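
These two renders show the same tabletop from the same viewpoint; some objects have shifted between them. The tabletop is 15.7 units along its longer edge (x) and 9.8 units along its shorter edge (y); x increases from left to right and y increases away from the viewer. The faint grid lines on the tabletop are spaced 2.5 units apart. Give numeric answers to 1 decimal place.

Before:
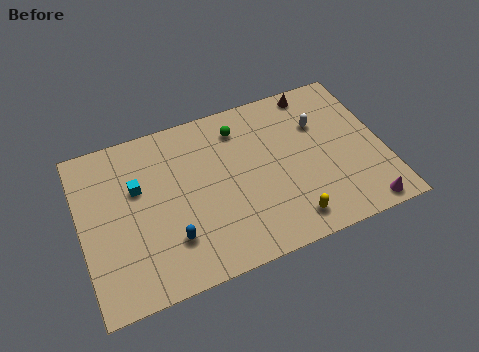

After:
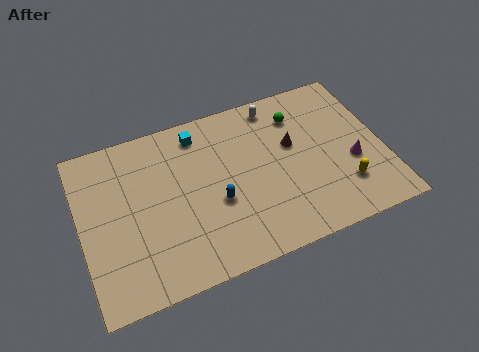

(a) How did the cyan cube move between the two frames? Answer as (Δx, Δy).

(3.4, 2.1)

From the two frames, the cyan cube sits at roughly (3.0, 6.2) before and (6.4, 8.3) after.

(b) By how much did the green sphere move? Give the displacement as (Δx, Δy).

(3.1, -0.3)

The green sphere was at about (8.5, 7.9) and moved to about (11.6, 7.6).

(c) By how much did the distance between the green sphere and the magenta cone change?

-4.5

They were about 9.0 units apart before and 4.5 after — 4.5 units closer together.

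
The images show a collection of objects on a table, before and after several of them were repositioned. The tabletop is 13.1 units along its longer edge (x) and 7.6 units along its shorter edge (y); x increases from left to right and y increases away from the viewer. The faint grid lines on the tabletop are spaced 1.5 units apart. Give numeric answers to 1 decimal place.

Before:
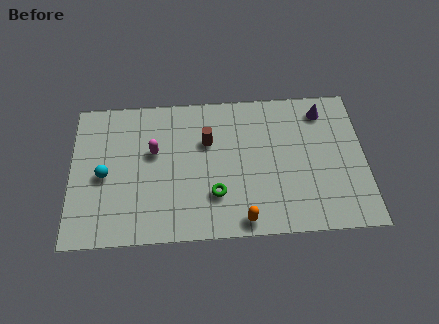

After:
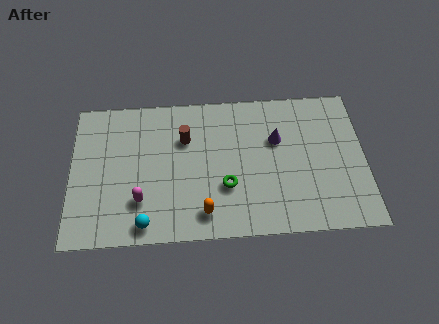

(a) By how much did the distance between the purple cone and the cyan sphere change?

-3.1

They were about 10.2 units apart before and 7.1 after — 3.1 units closer together.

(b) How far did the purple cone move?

2.5

The purple cone moved from about (11.3, 6.3) to (9.2, 4.9), a distance of √(2.1² + 1.4²) ≈ 2.5.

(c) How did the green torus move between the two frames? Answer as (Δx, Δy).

(0.5, 0.4)

The green torus was at about (6.4, 2.2) and moved to about (6.9, 2.6).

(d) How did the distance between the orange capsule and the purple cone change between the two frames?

-1.7

They were about 6.6 units apart before and 4.9 after — 1.7 units closer together.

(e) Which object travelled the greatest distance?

the cyan sphere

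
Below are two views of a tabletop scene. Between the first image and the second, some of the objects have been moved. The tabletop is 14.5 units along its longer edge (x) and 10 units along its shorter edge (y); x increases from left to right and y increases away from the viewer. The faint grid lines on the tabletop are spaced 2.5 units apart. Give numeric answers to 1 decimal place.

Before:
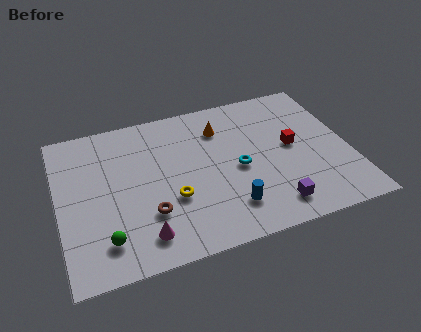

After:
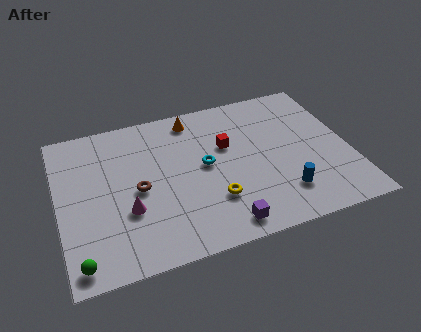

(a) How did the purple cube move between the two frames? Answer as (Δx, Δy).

(-2.5, -0.4)

The purple cube was at about (10.3, 1.6) and moved to about (7.8, 1.2).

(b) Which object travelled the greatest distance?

the red cube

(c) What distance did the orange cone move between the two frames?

1.7

The orange cone moved from about (8.3, 7.6) to (7.0, 8.7), a distance of √(1.3² + 1.1²) ≈ 1.7.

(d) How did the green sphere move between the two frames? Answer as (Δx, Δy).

(-1.3, -0.9)

The green sphere was at about (2.1, 2.0) and moved to about (0.8, 1.1).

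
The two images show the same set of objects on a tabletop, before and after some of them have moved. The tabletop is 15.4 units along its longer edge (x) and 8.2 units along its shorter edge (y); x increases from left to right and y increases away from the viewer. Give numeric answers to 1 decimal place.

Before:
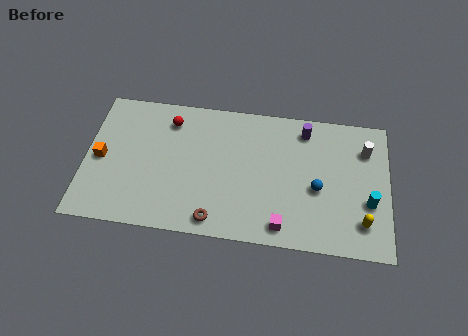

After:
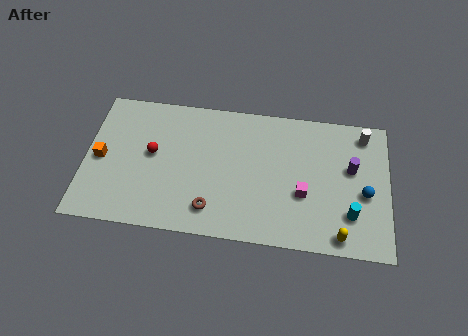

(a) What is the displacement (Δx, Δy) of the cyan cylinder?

(-0.9, -0.8)

The cyan cylinder was at about (14.4, 3.0) and moved to about (13.5, 2.2).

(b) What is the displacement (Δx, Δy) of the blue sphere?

(2.4, 0.0)

The blue sphere started near (11.8, 3.5) and ended near (14.2, 3.5).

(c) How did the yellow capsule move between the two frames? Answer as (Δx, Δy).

(-1.1, -0.9)

From the two frames, the yellow capsule sits at roughly (14.1, 1.8) before and (13.0, 0.9) after.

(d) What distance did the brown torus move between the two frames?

0.6

The brown torus moved from about (6.7, 1.0) to (6.5, 1.6), a distance of √(0.2² + 0.6²) ≈ 0.6.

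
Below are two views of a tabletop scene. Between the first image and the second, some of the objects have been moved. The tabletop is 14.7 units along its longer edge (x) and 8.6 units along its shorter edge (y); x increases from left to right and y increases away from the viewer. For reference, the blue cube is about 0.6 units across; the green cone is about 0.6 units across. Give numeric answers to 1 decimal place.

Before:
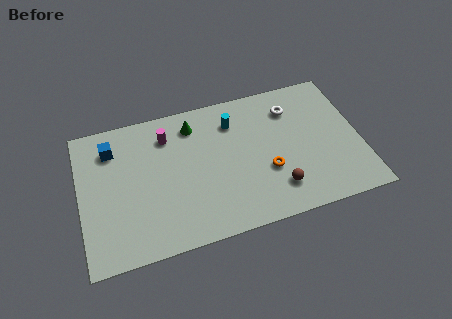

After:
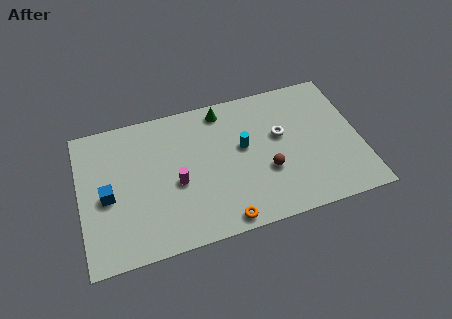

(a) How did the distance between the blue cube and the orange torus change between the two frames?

-2.1

They were about 8.7 units apart before and 6.6 after — 2.1 units closer together.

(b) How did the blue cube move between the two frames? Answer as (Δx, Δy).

(-0.4, -2.8)

From the two frames, the blue cube sits at roughly (1.8, 6.7) before and (1.4, 3.9) after.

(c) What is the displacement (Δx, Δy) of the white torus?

(-0.7, -1.5)

From the two frames, the white torus sits at roughly (11.3, 6.6) before and (10.6, 5.1) after.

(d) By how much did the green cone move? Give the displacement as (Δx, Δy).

(1.6, 0.5)

The green cone was at about (6.1, 7.0) and moved to about (7.7, 7.5).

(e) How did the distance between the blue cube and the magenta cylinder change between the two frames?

+0.7

They were about 2.9 units apart before and 3.6 after — 0.7 units further apart.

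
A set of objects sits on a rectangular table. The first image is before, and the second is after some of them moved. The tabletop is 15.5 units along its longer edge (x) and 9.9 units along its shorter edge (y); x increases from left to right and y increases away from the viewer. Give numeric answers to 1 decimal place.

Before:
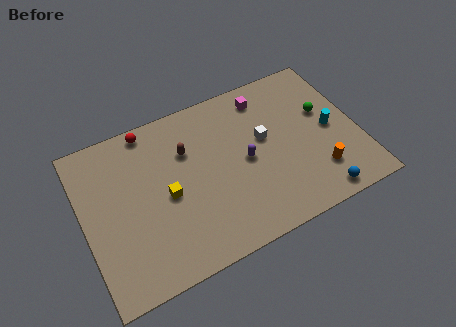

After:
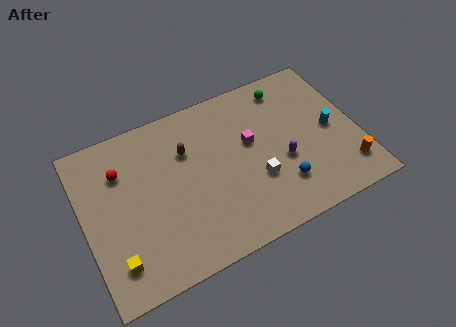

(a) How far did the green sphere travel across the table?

3.0

The green sphere moved from about (13.8, 6.0) to (12.0, 8.4), a distance of √(1.8² + 2.4²) ≈ 3.0.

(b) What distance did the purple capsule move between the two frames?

2.2

The purple capsule moved from about (9.1, 4.8) to (11.1, 3.9), a distance of √(2.0² + 0.9²) ≈ 2.2.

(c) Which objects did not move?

the cyan cylinder and the brown capsule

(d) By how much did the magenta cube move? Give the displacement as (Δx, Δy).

(-1.2, -2.5)

The magenta cube started near (10.7, 8.3) and ended near (9.5, 5.8).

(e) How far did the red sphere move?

2.6

The red sphere moved from about (4.1, 9.0) to (2.3, 7.1), a distance of √(1.8² + 1.9²) ≈ 2.6.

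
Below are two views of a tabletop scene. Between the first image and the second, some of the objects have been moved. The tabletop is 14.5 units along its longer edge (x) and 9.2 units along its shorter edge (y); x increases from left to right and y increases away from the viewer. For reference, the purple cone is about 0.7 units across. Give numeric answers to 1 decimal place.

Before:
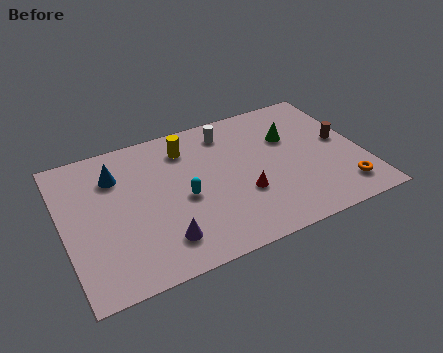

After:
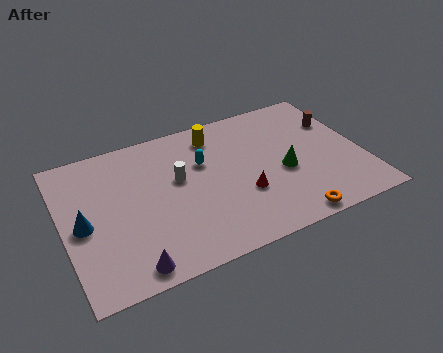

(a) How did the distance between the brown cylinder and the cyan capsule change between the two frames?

-1.2

The distance was about 7.9 in the first image and 6.7 in the second, so they moved 1.2 units closer together.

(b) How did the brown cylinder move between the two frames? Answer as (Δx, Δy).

(0.0, 1.4)

From the two frames, the brown cylinder sits at roughly (13.6, 4.9) before and (13.6, 6.3) after.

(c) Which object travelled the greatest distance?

the white cylinder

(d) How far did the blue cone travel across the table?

3.1

The blue cone moved from about (2.7, 6.8) to (0.9, 4.3), a distance of √(1.8² + 2.5²) ≈ 3.1.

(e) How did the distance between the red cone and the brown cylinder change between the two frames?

+0.6

They were about 5.4 units apart before and 6.0 after — 0.6 units further apart.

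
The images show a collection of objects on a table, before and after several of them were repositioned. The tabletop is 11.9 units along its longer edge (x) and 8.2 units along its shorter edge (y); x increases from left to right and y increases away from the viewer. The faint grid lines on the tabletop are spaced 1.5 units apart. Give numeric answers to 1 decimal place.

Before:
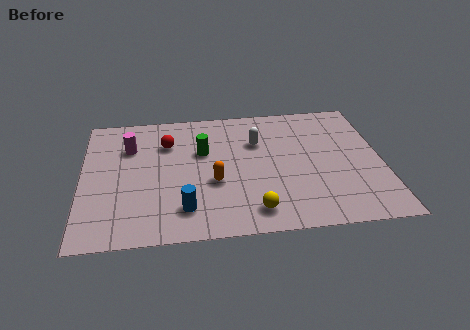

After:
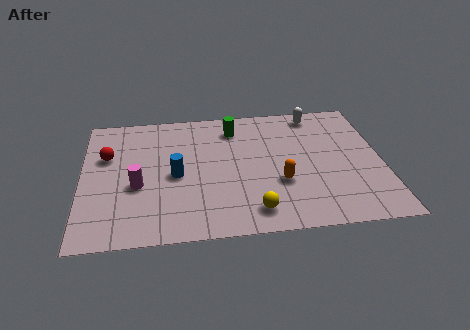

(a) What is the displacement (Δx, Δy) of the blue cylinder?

(-0.3, 2.1)

The blue cylinder was at about (4.0, 1.7) and moved to about (3.7, 3.8).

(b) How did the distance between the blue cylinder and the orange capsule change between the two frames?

+2.3

They were about 1.9 units apart before and 4.2 after — 2.3 units further apart.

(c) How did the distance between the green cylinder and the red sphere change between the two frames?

+3.7

They were about 1.6 units apart before and 5.3 after — 3.7 units further apart.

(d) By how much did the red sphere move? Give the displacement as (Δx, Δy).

(-2.4, -0.6)

From the two frames, the red sphere sits at roughly (3.4, 5.9) before and (1.0, 5.3) after.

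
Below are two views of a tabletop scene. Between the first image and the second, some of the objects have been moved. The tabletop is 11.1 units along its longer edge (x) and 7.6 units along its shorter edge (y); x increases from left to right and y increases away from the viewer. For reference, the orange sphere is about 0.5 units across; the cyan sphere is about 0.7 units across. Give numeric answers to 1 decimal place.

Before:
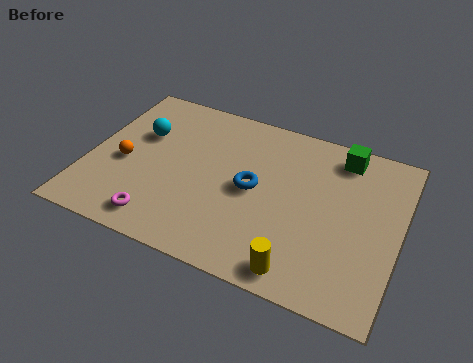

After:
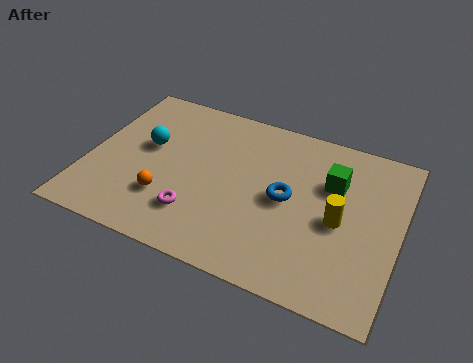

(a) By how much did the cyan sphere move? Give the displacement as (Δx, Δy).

(0.3, -0.5)

The cyan sphere was at about (1.7, 4.9) and moved to about (2.0, 4.4).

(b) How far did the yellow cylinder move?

2.8

The yellow cylinder was near (7.9, 0.9) before and (9.0, 3.5) after, so it travelled √(1.1² + 2.6²) ≈ 2.8 units.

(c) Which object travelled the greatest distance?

the yellow cylinder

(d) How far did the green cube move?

1.4

The green cube was near (8.8, 6.5) before and (8.6, 5.1) after, so it travelled √(0.2² + 1.4²) ≈ 1.4 units.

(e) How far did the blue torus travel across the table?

1.2

The blue torus moved from about (5.9, 3.8) to (7.1, 3.8), a distance of √(1.2² + 0.0²) ≈ 1.2.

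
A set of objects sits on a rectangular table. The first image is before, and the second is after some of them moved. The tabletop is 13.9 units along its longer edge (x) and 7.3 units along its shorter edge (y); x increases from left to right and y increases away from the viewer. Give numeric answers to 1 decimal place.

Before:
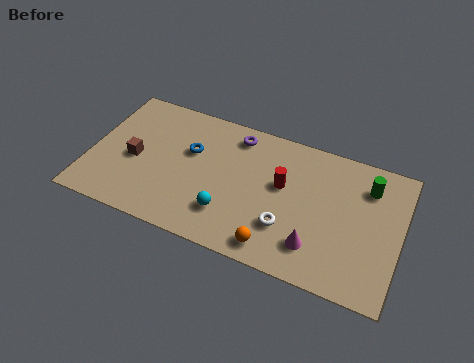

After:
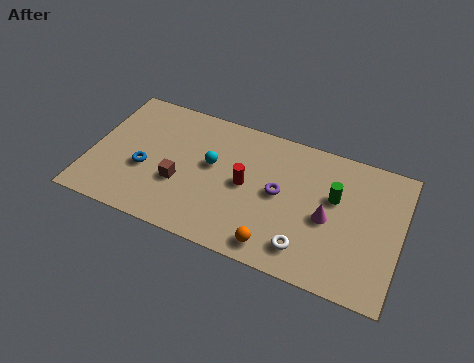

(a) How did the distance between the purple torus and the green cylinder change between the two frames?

-3.5

The distance was about 6.0 in the first image and 2.5 in the second, so they moved 3.5 units closer together.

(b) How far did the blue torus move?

2.5

From (4.4, 4.6) to (2.5, 2.9), the blue torus covered √(1.9² + 1.7²) ≈ 2.5 units.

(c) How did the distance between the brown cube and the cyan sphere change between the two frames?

-2.6

They were about 4.6 units apart before and 2.0 after — 2.6 units closer together.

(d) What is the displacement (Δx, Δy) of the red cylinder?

(-1.6, -0.6)

The red cylinder was at about (8.6, 4.3) and moved to about (7.0, 3.7).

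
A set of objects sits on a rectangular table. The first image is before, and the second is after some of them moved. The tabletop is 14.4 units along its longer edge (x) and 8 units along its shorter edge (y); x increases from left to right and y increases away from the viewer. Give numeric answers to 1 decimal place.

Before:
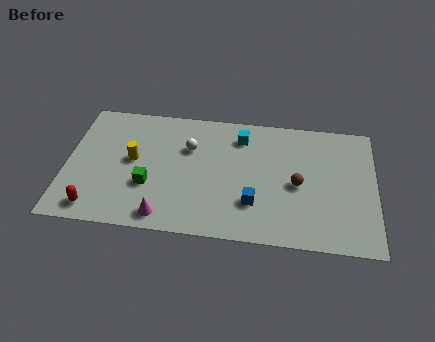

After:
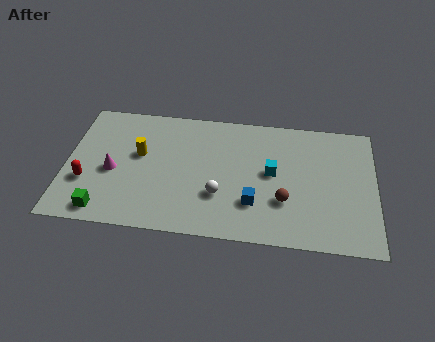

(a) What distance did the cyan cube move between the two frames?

2.6

The cyan cube was near (8.1, 6.4) before and (9.6, 4.3) after, so it travelled √(1.5² + 2.1²) ≈ 2.6 units.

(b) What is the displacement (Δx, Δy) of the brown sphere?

(-0.6, -1.1)

The brown sphere was at about (10.8, 3.7) and moved to about (10.2, 2.6).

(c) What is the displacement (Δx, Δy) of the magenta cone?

(-2.5, 2.5)

From the two frames, the magenta cone sits at roughly (4.7, 1.0) before and (2.2, 3.5) after.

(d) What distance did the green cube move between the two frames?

2.7

From (3.9, 2.8) to (1.9, 1.0), the green cube covered √(2.0² + 1.8²) ≈ 2.7 units.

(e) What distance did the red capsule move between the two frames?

1.7

From (1.5, 1.1) to (1.0, 2.7), the red capsule covered √(0.5² + 1.6²) ≈ 1.7 units.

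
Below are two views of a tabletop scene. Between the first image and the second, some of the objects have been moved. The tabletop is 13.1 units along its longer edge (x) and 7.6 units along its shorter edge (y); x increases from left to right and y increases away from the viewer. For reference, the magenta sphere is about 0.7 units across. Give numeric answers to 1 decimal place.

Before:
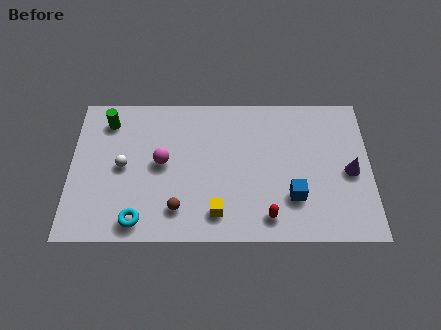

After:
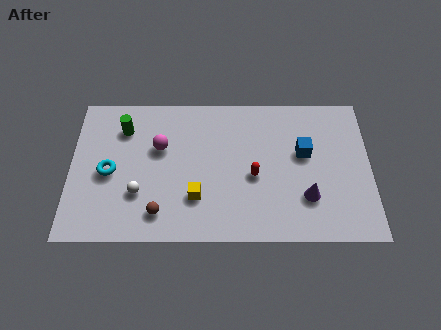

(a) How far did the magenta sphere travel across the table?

0.8

The magenta sphere was near (4.0, 4.0) before and (3.9, 4.8) after, so it travelled √(0.1² + 0.8²) ≈ 0.8 units.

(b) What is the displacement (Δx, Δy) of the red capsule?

(-0.6, 2.1)

The red capsule started near (8.6, 1.2) and ended near (8.0, 3.3).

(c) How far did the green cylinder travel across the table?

0.8

The green cylinder was near (1.6, 6.2) before and (2.3, 5.8) after, so it travelled √(0.7² + 0.4²) ≈ 0.8 units.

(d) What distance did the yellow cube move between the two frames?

1.2

The yellow cube was near (6.4, 1.4) before and (5.5, 2.2) after, so it travelled √(0.9² + 0.8²) ≈ 1.2 units.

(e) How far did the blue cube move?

2.4

The blue cube moved from about (9.7, 2.2) to (10.2, 4.5), a distance of √(0.5² + 2.3²) ≈ 2.4.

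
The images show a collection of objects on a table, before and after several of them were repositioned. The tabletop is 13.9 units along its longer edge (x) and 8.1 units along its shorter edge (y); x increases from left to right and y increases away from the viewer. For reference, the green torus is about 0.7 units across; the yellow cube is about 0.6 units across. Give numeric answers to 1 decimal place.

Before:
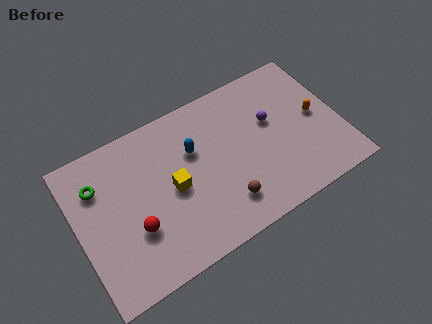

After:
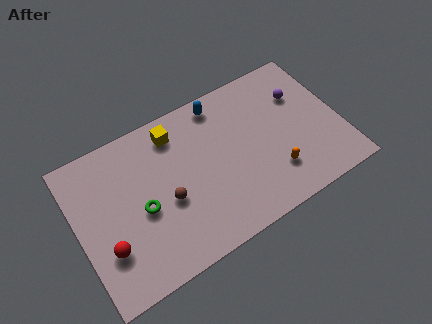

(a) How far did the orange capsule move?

3.3

The orange capsule was near (12.7, 4.1) before and (10.1, 2.1) after, so it travelled √(2.6² + 2.0²) ≈ 3.3 units.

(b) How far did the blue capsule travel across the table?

2.5

The blue capsule moved from about (6.3, 5.3) to (8.0, 7.1), a distance of √(1.7² + 1.8²) ≈ 2.5.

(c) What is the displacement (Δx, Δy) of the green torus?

(2.0, -2.3)

From the two frames, the green torus sits at roughly (1.3, 5.9) before and (3.3, 3.6) after.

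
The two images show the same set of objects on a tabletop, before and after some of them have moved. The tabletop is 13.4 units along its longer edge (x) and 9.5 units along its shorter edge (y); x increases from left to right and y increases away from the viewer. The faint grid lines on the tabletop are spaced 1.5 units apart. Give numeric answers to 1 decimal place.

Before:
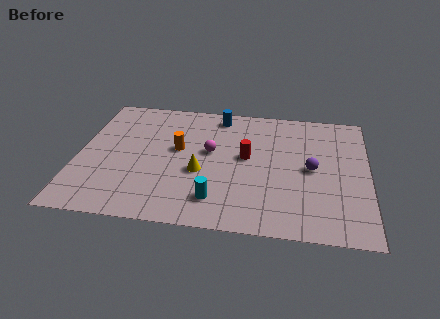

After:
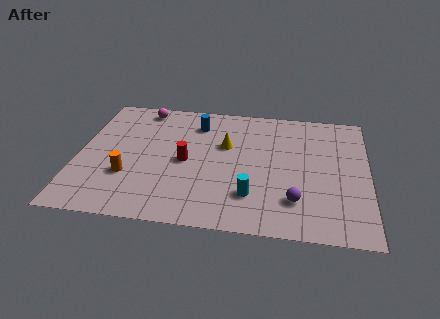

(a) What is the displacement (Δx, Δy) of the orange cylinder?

(-2.2, -2.3)

From the two frames, the orange cylinder sits at roughly (4.6, 5.4) before and (2.4, 3.1) after.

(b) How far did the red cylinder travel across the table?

2.9

From (7.8, 5.2) to (5.0, 4.5), the red cylinder covered √(2.8² + 0.7²) ≈ 2.9 units.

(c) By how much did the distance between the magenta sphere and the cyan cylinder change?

+4.5

They were about 3.5 units apart before and 8.0 after — 4.5 units further apart.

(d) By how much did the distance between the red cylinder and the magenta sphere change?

+2.8

They were about 1.7 units apart before and 4.5 after — 2.8 units further apart.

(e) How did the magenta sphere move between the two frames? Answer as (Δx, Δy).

(-3.3, 3.0)

The magenta sphere started near (6.1, 5.4) and ended near (2.8, 8.4).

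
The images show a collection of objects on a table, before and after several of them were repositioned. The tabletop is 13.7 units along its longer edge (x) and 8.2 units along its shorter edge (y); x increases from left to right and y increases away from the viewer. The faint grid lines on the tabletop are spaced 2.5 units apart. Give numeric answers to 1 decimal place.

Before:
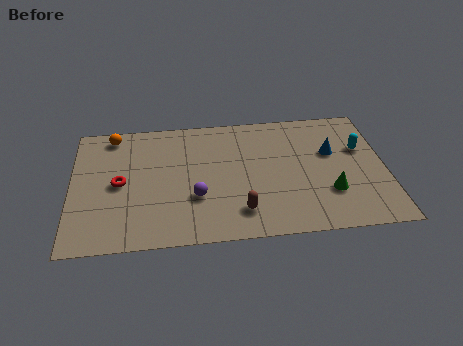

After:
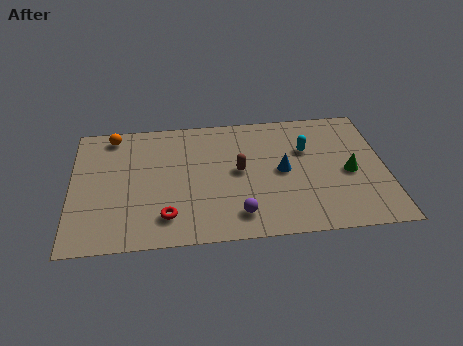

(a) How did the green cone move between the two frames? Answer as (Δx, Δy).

(0.9, 1.2)

The green cone started near (11.2, 2.5) and ended near (12.1, 3.7).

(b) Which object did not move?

the orange sphere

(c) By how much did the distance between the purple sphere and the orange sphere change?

+2.2

The distance was about 5.7 in the first image and 7.9 in the second, so they moved 2.2 units further apart.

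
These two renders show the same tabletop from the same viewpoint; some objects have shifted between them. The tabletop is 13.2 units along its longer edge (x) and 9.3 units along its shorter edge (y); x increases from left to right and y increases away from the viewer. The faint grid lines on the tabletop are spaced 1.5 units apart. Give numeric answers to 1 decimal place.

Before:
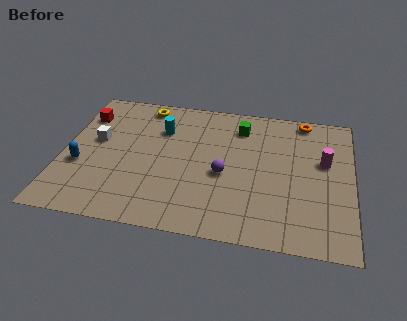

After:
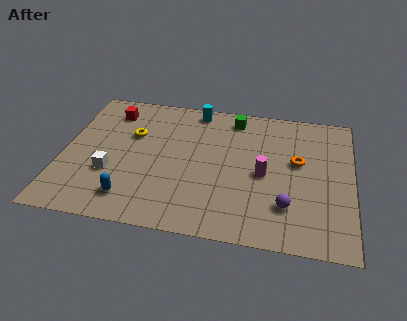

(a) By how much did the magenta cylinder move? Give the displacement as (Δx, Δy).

(-2.7, -1.3)

The magenta cylinder was at about (11.9, 5.6) and moved to about (9.2, 4.3).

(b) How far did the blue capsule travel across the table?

3.0

From (0.9, 3.5) to (3.3, 1.7), the blue capsule covered √(2.4² + 1.8²) ≈ 3.0 units.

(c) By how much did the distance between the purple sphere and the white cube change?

+2.0

They were about 6.0 units apart before and 8.0 after — 2.0 units further apart.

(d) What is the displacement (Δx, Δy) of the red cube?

(1.2, 0.5)

The red cube was at about (0.8, 7.0) and moved to about (2.0, 7.5).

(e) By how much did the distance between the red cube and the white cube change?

+2.5

They were about 1.8 units apart before and 4.3 after — 2.5 units further apart.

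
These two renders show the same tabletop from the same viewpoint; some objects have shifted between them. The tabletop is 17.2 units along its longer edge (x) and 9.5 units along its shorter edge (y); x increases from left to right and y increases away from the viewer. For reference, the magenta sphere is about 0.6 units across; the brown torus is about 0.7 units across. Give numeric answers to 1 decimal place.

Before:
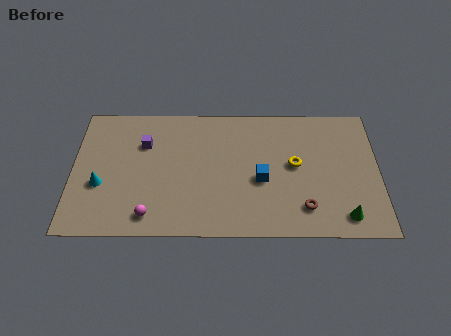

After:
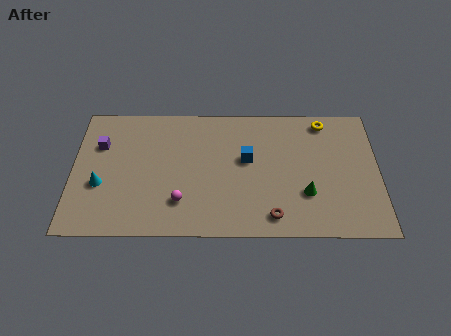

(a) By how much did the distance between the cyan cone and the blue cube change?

-0.6

The distance was about 9.0 in the first image and 8.4 in the second, so they moved 0.6 units closer together.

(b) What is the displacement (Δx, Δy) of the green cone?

(-2.1, 1.6)

The green cone started near (15.2, 1.4) and ended near (13.1, 3.0).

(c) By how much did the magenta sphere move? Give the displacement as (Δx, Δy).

(1.7, 1.0)

The magenta sphere started near (4.4, 1.4) and ended near (6.1, 2.4).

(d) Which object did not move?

the cyan cone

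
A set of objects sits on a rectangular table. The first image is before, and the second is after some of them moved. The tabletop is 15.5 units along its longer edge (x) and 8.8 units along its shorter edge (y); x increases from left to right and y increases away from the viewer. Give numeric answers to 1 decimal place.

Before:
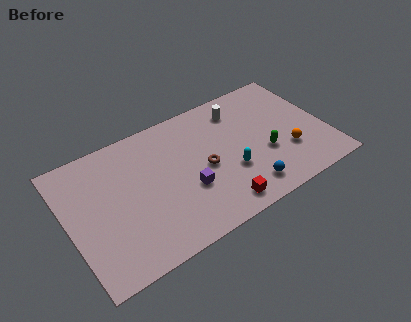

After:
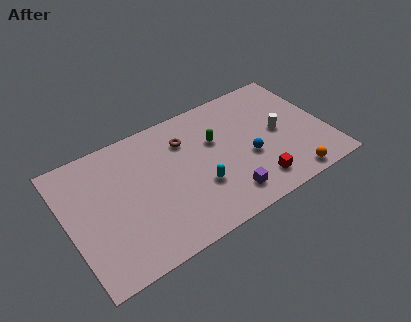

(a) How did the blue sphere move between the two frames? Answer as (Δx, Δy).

(0.5, 2.0)

The blue sphere was at about (10.2, 1.5) and moved to about (10.7, 3.5).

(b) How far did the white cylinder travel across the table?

3.4

The white cylinder was near (10.7, 7.1) before and (12.7, 4.4) after, so it travelled √(2.0² + 2.7²) ≈ 3.4 units.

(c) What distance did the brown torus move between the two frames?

2.5

From (8.1, 4.1) to (7.3, 6.5), the brown torus covered √(0.8² + 2.4²) ≈ 2.5 units.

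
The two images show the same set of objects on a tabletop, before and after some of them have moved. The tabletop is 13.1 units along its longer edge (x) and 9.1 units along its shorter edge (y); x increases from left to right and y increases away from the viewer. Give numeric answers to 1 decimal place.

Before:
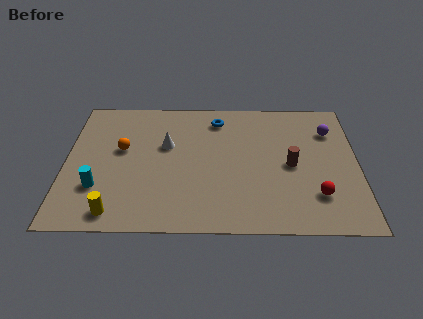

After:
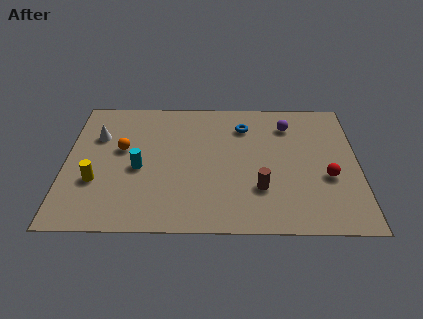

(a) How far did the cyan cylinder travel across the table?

2.2

From (1.5, 2.7) to (3.3, 4.0), the cyan cylinder covered √(1.8² + 1.3²) ≈ 2.2 units.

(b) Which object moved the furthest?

the white cone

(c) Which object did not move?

the orange sphere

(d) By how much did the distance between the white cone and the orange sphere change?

-0.6

The distance was about 2.0 in the first image and 1.4 in the second, so they moved 0.6 units closer together.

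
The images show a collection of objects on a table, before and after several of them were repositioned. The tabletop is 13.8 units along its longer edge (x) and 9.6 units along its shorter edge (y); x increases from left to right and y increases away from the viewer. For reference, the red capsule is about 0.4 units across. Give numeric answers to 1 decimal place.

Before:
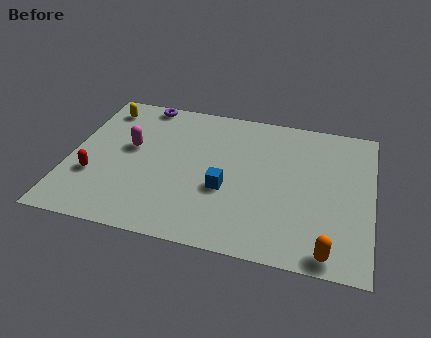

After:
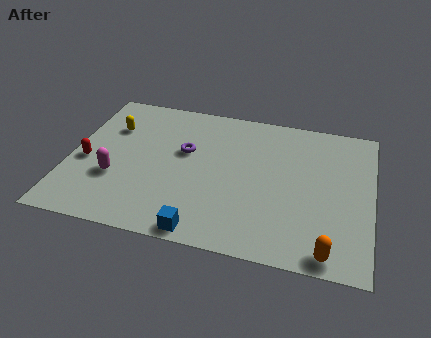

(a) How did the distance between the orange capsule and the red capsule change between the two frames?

+0.6

The distance was about 11.0 in the first image and 11.6 in the second, so they moved 0.6 units further apart.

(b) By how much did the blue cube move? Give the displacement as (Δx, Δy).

(-0.8, -2.9)

The blue cube started near (7.2, 3.7) and ended near (6.4, 0.8).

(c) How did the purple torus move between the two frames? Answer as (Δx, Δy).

(2.2, -3.0)

The purple torus started near (3.0, 8.8) and ended near (5.2, 5.8).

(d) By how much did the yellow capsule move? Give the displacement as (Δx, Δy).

(0.5, -1.3)

The yellow capsule started near (1.2, 8.0) and ended near (1.7, 6.7).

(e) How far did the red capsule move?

1.0

The red capsule moved from about (1.2, 3.2) to (0.8, 4.1), a distance of √(0.4² + 0.9²) ≈ 1.0.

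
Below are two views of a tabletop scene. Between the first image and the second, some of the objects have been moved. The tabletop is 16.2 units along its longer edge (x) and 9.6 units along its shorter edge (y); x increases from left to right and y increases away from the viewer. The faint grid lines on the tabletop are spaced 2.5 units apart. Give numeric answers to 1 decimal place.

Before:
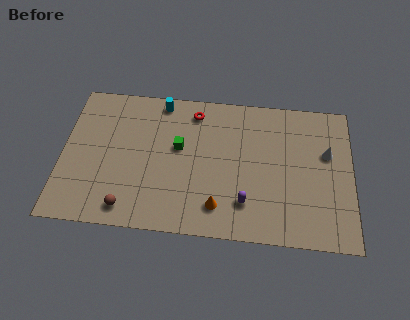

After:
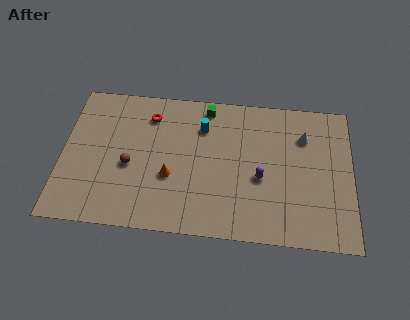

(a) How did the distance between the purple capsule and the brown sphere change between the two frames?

+0.7

They were about 6.6 units apart before and 7.3 after — 0.7 units further apart.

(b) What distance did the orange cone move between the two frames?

3.2

The orange cone was near (8.8, 1.9) before and (6.1, 3.6) after, so it travelled √(2.7² + 1.7²) ≈ 3.2 units.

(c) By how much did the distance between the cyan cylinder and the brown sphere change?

-2.5

The distance was about 7.5 in the first image and 5.0 in the second, so they moved 2.5 units closer together.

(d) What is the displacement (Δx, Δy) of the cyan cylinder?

(2.4, -1.5)

From the two frames, the cyan cylinder sits at roughly (5.4, 8.6) before and (7.8, 7.1) after.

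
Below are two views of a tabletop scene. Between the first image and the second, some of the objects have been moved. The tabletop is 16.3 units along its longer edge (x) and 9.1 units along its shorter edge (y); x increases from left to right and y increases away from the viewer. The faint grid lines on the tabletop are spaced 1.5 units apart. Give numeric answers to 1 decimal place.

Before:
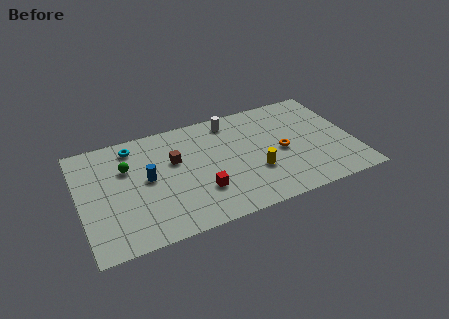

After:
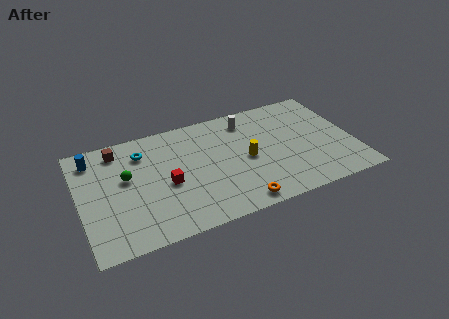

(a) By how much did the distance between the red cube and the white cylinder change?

+0.7

The distance was about 5.6 in the first image and 6.3 in the second, so they moved 0.7 units further apart.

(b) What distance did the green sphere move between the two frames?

0.8

From (2.9, 6.1) to (2.8, 5.3), the green sphere covered √(0.1² + 0.8²) ≈ 0.8 units.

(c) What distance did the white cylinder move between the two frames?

1.0

The white cylinder moved from about (9.3, 7.8) to (10.3, 7.5), a distance of √(1.0² + 0.3²) ≈ 1.0.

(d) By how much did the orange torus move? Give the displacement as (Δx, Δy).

(-3.0, -3.2)

The orange torus started near (12.0, 4.2) and ended near (9.0, 1.0).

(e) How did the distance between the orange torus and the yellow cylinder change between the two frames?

+1.4

They were about 2.0 units apart before and 3.4 after — 1.4 units further apart.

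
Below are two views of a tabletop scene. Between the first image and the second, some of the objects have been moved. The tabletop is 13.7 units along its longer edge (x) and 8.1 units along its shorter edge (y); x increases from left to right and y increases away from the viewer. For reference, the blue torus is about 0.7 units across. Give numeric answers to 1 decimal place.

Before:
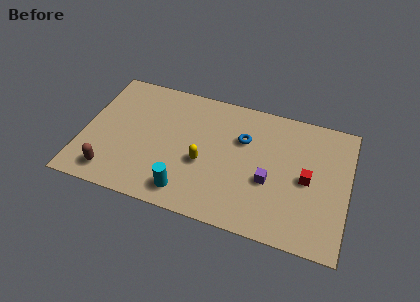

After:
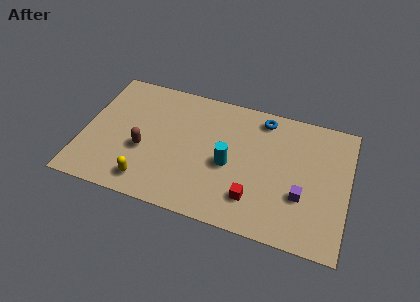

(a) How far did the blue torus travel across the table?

1.8

The blue torus was near (8.2, 5.4) before and (9.1, 7.0) after, so it travelled √(0.9² + 1.6²) ≈ 1.8 units.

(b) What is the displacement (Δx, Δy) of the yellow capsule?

(-2.7, -2.0)

The yellow capsule started near (6.3, 3.3) and ended near (3.6, 1.3).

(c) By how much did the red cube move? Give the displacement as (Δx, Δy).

(-2.6, -2.0)

The red cube started near (11.6, 3.9) and ended near (9.0, 1.9).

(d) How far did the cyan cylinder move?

3.0

From (5.6, 1.3) to (7.6, 3.6), the cyan cylinder covered √(2.0² + 2.3²) ≈ 3.0 units.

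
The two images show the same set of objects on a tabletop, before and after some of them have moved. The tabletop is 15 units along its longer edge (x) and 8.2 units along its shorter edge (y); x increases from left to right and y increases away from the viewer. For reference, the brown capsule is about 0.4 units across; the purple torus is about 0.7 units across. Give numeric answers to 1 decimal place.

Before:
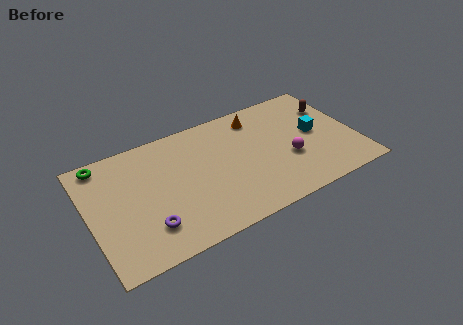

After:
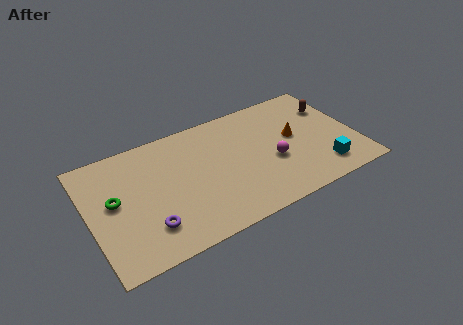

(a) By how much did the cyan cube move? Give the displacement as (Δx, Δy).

(0.0, -2.7)

The cyan cube started near (12.8, 4.3) and ended near (12.8, 1.6).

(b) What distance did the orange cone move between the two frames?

2.9

The orange cone was near (9.8, 6.8) before and (11.6, 4.5) after, so it travelled √(1.8² + 2.3²) ≈ 2.9 units.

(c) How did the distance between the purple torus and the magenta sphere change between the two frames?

-0.9

The distance was about 8.2 in the first image and 7.3 in the second, so they moved 0.9 units closer together.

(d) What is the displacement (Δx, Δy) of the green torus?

(0.3, -2.8)

The green torus started near (1.1, 7.3) and ended near (1.4, 4.5).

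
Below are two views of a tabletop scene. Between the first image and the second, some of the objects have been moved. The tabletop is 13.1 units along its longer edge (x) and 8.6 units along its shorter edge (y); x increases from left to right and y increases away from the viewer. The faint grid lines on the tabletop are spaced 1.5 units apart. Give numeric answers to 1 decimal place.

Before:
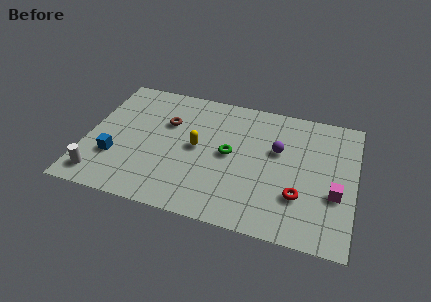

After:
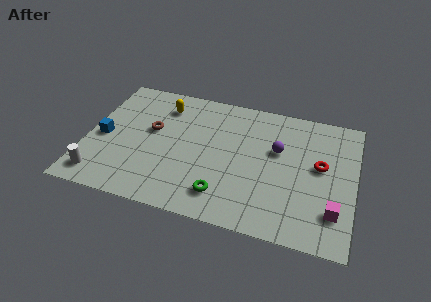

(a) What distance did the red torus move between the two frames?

2.4

From (10.5, 2.6) to (11.4, 4.8), the red torus covered √(0.9² + 2.2²) ≈ 2.4 units.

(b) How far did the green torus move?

2.7

From (7.0, 4.4) to (6.9, 1.7), the green torus covered √(0.1² + 2.7²) ≈ 2.7 units.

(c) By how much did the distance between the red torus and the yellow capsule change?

+2.7

The distance was about 5.4 in the first image and 8.1 in the second, so they moved 2.7 units further apart.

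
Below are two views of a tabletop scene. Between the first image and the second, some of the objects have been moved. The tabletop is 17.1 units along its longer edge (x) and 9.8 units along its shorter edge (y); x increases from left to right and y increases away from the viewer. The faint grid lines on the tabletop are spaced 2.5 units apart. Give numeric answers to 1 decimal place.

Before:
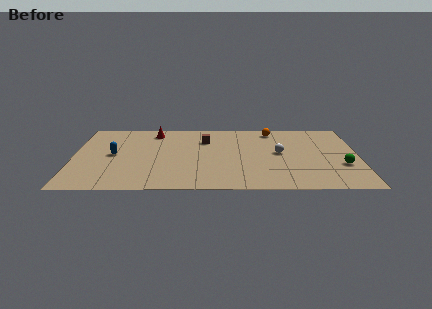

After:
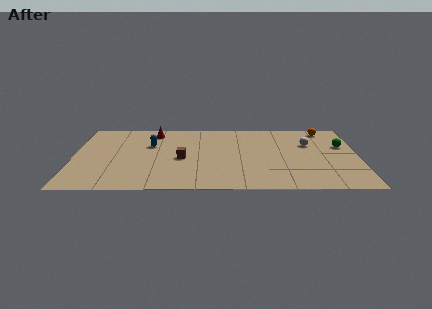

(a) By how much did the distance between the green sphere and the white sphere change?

-2.1

Before: roughly 4.1 units apart; after: 2.0. That's 2.1 units closer together.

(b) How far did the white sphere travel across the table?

2.2

The white sphere was near (12.4, 5.2) before and (14.2, 6.5) after, so it travelled √(1.8² + 1.3²) ≈ 2.2 units.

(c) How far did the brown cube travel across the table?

3.0

From (7.9, 7.1) to (6.5, 4.4), the brown cube covered √(1.4² + 2.7²) ≈ 3.0 units.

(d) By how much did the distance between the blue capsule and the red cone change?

-2.2

The distance was about 4.1 in the first image and 1.9 in the second, so they moved 2.2 units closer together.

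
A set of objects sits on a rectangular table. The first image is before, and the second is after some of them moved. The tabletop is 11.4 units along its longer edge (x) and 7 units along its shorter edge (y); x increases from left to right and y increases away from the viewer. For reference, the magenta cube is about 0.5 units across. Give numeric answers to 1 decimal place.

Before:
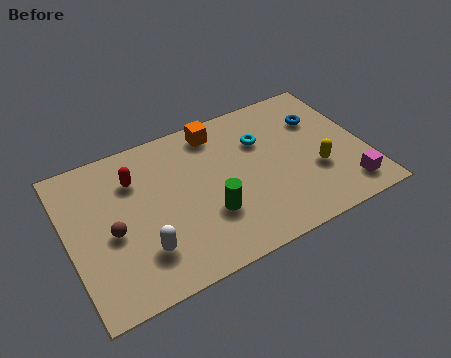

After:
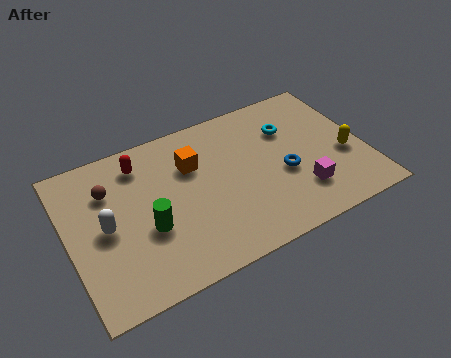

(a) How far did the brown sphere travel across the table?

1.9

The brown sphere moved from about (1.6, 3.1) to (1.7, 5.0), a distance of √(0.1² + 1.9²) ≈ 1.9.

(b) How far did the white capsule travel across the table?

2.0

The white capsule moved from about (2.6, 1.8) to (1.4, 3.4), a distance of √(1.2² + 1.6²) ≈ 2.0.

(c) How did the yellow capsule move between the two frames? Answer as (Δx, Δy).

(1.2, 0.3)

The yellow capsule was at about (9.4, 2.5) and moved to about (10.6, 2.8).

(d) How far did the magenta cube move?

1.8

From (10.4, 1.2) to (8.7, 1.8), the magenta cube covered √(1.7² + 0.6²) ≈ 1.8 units.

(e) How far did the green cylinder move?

2.3

The green cylinder was near (5.2, 2.3) before and (2.9, 2.7) after, so it travelled √(2.3² + 0.4²) ≈ 2.3 units.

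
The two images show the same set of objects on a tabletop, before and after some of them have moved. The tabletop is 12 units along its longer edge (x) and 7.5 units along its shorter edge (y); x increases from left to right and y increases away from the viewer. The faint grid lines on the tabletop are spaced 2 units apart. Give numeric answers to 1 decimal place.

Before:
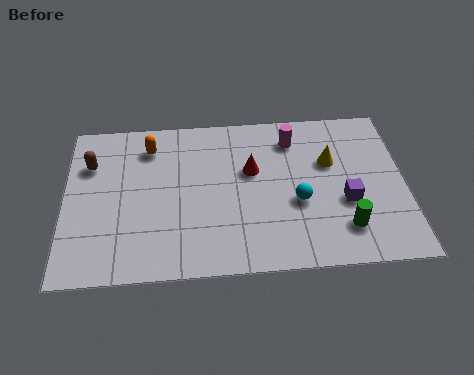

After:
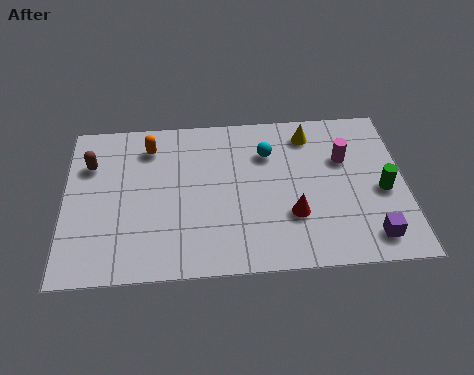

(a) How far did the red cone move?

2.6

The red cone moved from about (6.6, 4.6) to (8.0, 2.4), a distance of √(1.4² + 2.2²) ≈ 2.6.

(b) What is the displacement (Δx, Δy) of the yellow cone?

(-0.7, 1.4)

The yellow cone was at about (9.4, 4.8) and moved to about (8.7, 6.2).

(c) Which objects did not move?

the brown capsule and the orange capsule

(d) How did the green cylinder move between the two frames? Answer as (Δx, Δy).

(1.4, 1.6)

From the two frames, the green cylinder sits at roughly (9.8, 1.7) before and (11.2, 3.3) after.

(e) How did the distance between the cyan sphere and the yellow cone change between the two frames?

-0.5

The distance was about 2.2 in the first image and 1.7 in the second, so they moved 0.5 units closer together.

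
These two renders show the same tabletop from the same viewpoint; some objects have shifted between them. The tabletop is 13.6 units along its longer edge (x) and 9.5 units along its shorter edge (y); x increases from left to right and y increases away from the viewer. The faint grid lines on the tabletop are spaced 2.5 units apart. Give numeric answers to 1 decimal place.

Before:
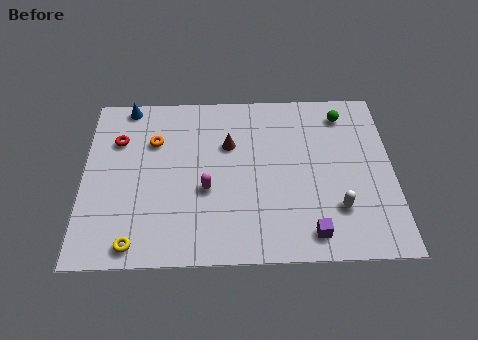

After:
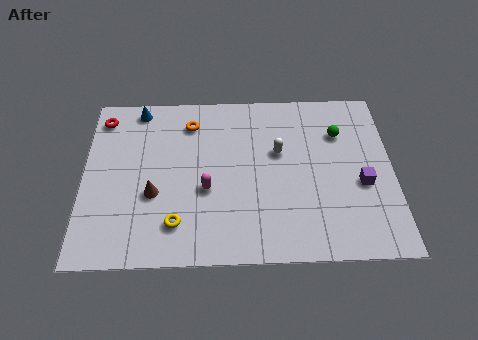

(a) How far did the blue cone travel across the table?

0.5

The blue cone moved from about (1.9, 8.7) to (2.4, 8.5), a distance of √(0.5² + 0.2²) ≈ 0.5.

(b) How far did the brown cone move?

4.3

The brown cone was near (6.4, 6.3) before and (3.1, 3.6) after, so it travelled √(3.3² + 2.7²) ≈ 4.3 units.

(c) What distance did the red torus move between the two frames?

1.5

The red torus was near (1.5, 6.7) before and (0.8, 8.0) after, so it travelled √(0.7² + 1.3²) ≈ 1.5 units.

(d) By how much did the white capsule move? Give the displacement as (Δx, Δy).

(-2.5, 3.2)

The white capsule was at about (11.1, 2.6) and moved to about (8.6, 5.8).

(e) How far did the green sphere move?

1.1

The green sphere moved from about (11.5, 7.9) to (11.3, 6.8), a distance of √(0.2² + 1.1²) ≈ 1.1.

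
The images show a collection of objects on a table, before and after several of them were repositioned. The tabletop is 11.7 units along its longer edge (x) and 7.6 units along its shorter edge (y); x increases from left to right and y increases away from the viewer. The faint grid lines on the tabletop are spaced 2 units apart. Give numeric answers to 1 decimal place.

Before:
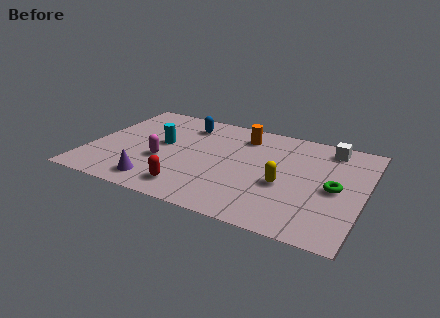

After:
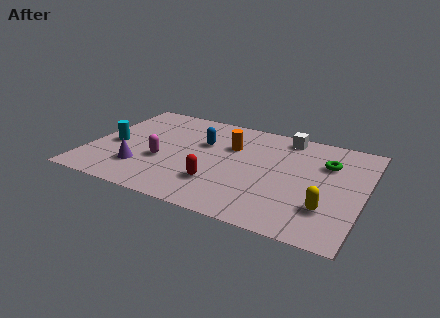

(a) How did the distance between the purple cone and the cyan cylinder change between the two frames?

-1.0

They were about 3.0 units apart before and 2.0 after — 1.0 units closer together.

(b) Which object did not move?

the magenta capsule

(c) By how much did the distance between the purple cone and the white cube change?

-1.2

The distance was about 8.6 in the first image and 7.4 in the second, so they moved 1.2 units closer together.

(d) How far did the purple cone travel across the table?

1.1

The purple cone was near (3.2, 1.2) before and (2.4, 2.0) after, so it travelled √(0.8² + 0.8²) ≈ 1.1 units.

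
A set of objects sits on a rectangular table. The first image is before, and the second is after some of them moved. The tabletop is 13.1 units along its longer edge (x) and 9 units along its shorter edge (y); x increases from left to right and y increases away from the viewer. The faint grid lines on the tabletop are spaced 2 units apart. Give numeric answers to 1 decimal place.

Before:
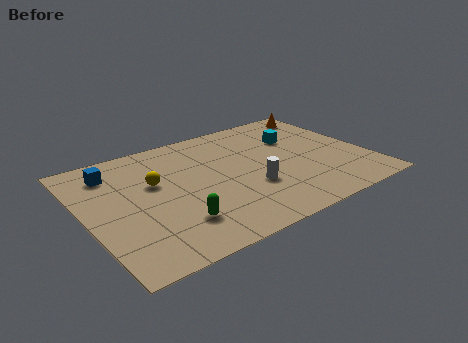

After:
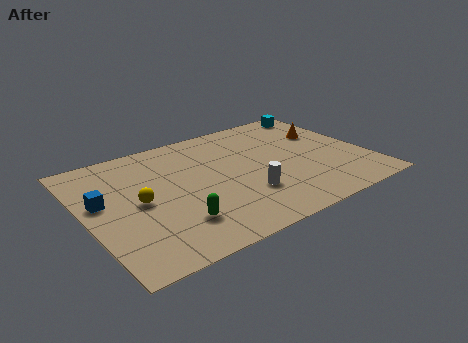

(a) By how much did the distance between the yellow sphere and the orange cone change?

+0.3

The distance was about 9.0 in the first image and 9.3 in the second, so they moved 0.3 units further apart.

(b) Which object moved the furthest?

the cyan cube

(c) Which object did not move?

the green capsule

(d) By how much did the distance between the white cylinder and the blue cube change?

-0.3

They were about 7.1 units apart before and 6.8 after — 0.3 units closer together.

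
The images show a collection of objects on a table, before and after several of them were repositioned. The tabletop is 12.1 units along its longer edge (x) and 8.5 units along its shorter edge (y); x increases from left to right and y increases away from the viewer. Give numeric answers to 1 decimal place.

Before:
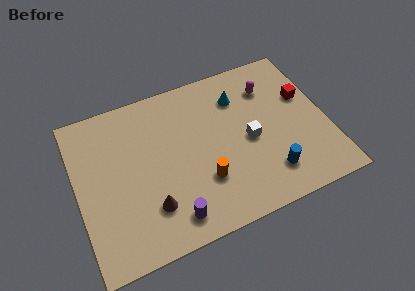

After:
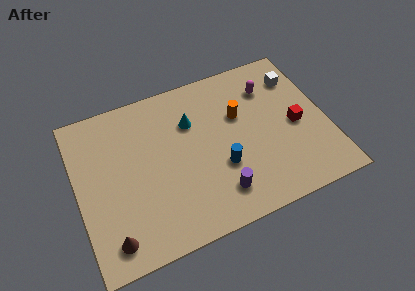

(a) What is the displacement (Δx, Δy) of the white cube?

(2.7, 2.6)

The white cube started near (8.3, 3.9) and ended near (11.0, 6.5).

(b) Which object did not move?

the magenta capsule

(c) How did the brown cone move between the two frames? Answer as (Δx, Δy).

(-2.0, -0.9)

The brown cone was at about (3.3, 2.2) and moved to about (1.3, 1.3).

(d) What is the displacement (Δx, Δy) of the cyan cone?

(-2.4, -0.5)

The cyan cone was at about (8.1, 6.4) and moved to about (5.7, 5.9).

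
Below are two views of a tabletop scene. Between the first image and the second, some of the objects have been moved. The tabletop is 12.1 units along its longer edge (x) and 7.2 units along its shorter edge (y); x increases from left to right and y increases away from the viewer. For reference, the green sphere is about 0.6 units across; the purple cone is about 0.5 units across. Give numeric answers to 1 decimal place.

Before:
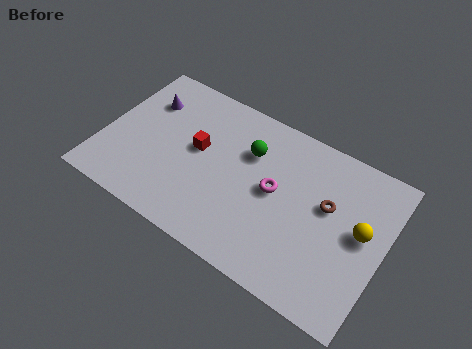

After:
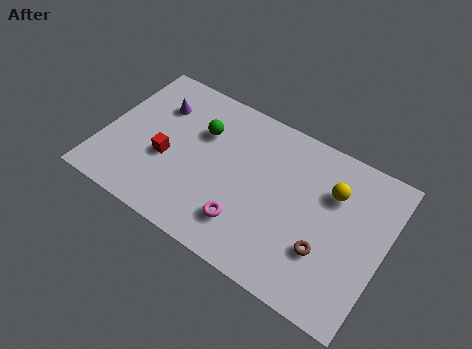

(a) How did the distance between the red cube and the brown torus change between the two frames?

+1.4

They were about 5.6 units apart before and 7.0 after — 1.4 units further apart.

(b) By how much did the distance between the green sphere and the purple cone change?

-2.6

They were about 4.6 units apart before and 2.0 after — 2.6 units closer together.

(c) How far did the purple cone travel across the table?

0.5

From (1.5, 5.2) to (2.0, 5.2), the purple cone covered √(0.5² + 0.0²) ≈ 0.5 units.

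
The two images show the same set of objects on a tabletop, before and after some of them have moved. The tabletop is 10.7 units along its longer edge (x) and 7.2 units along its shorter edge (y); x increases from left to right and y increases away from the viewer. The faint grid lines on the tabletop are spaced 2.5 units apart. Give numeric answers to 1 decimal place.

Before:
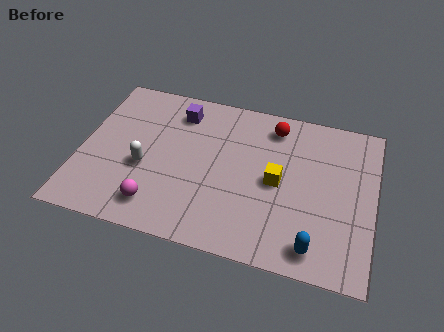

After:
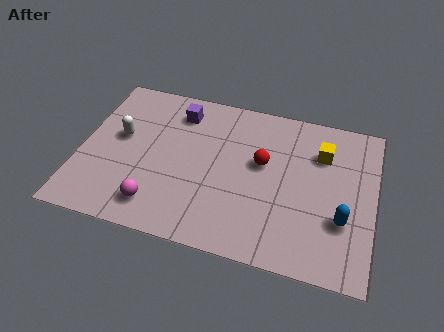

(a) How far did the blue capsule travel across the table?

1.7

The blue capsule moved from about (8.7, 1.0) to (9.6, 2.4), a distance of √(0.9² + 1.4²) ≈ 1.7.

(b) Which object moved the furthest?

the yellow cube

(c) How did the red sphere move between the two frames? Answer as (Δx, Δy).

(-0.3, -1.8)

The red sphere was at about (6.9, 6.0) and moved to about (6.6, 4.2).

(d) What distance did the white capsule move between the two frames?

1.6

The white capsule moved from about (2.4, 2.9) to (1.4, 4.1), a distance of √(1.0² + 1.2²) ≈ 1.6.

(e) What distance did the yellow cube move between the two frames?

2.3

The yellow cube was near (7.2, 3.5) before and (8.7, 5.2) after, so it travelled √(1.5² + 1.7²) ≈ 2.3 units.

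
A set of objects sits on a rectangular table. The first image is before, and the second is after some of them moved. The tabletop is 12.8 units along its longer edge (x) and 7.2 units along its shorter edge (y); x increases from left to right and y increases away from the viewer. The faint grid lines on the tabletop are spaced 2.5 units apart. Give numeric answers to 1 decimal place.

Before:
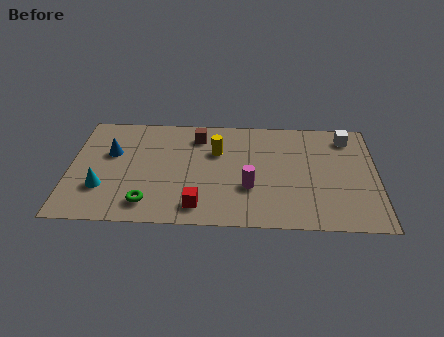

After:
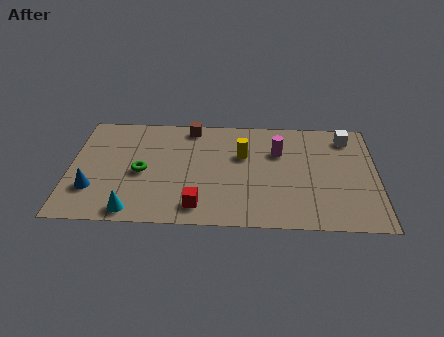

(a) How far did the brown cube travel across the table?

0.7

From (5.3, 5.8) to (5.0, 6.4), the brown cube covered √(0.3² + 0.6²) ≈ 0.7 units.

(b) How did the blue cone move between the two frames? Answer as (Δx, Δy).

(-0.7, -2.4)

The blue cone started near (1.7, 4.5) and ended near (1.0, 2.1).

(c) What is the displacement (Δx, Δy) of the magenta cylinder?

(1.2, 2.4)

The magenta cylinder was at about (7.5, 2.5) and moved to about (8.7, 4.9).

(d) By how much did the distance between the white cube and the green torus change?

-0.5

Before: roughly 9.5 units apart; after: 9.0. That's 0.5 units closer together.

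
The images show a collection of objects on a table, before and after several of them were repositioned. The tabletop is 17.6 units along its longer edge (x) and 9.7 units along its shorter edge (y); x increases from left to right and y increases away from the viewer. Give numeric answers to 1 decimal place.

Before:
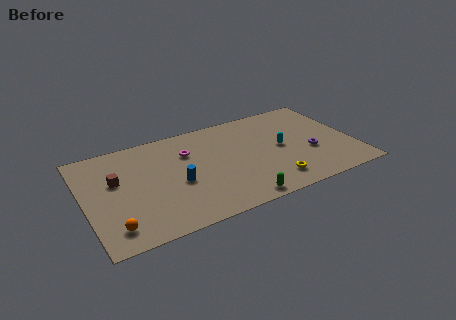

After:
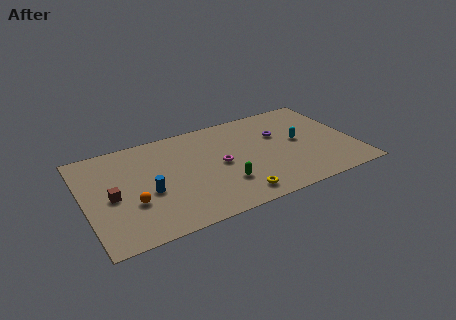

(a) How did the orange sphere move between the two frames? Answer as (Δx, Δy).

(1.4, 1.7)

From the two frames, the orange sphere sits at roughly (1.5, 1.7) before and (2.9, 3.4) after.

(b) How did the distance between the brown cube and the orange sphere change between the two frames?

-2.6

The distance was about 4.2 in the first image and 1.6 in the second, so they moved 2.6 units closer together.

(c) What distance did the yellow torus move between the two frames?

2.5

From (11.9, 1.8) to (9.4, 1.4), the yellow torus covered √(2.5² + 0.4²) ≈ 2.5 units.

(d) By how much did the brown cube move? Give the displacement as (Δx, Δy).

(-0.4, -1.4)

The brown cube started near (2.1, 5.9) and ended near (1.7, 4.5).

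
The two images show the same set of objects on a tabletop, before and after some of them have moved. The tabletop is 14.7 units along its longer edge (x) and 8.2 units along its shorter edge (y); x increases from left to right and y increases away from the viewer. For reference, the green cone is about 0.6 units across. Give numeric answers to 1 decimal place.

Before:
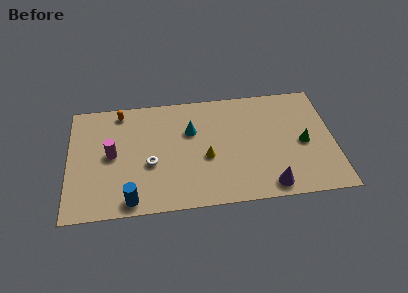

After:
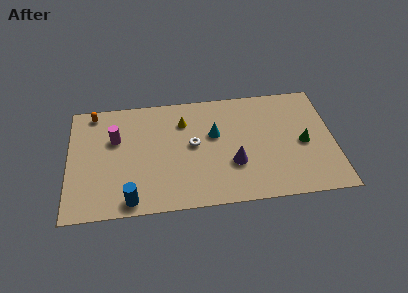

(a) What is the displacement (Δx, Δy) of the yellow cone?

(-1.2, 2.7)

From the two frames, the yellow cone sits at roughly (7.6, 3.4) before and (6.4, 6.1) after.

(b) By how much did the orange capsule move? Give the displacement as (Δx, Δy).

(-1.5, 0.1)

The orange capsule started near (2.9, 7.2) and ended near (1.4, 7.3).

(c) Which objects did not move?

the green cone and the blue cylinder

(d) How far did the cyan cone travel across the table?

1.4

From (6.8, 5.4) to (8.1, 5.0), the cyan cone covered √(1.3² + 0.4²) ≈ 1.4 units.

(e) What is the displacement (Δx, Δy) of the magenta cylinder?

(0.2, 1.1)

From the two frames, the magenta cylinder sits at roughly (2.4, 4.2) before and (2.6, 5.3) after.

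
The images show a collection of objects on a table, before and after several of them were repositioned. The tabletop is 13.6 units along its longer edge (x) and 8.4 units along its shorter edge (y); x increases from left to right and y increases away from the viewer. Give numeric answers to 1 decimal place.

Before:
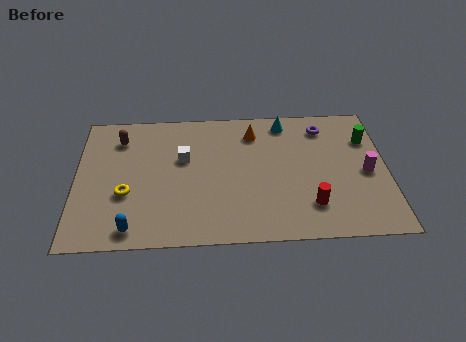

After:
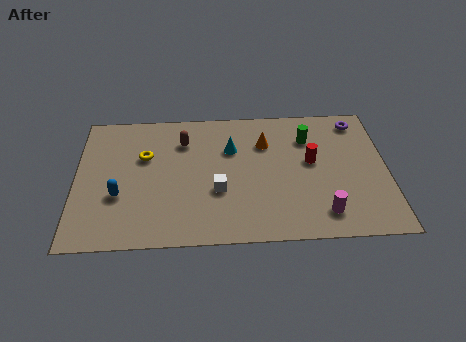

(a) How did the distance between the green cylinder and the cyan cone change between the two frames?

-0.4

Before: roughly 3.8 units apart; after: 3.4. That's 0.4 units closer together.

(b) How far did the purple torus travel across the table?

1.5

The purple torus moved from about (10.9, 6.9) to (12.4, 7.2), a distance of √(1.5² + 0.3²) ≈ 1.5.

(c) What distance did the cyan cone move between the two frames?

2.9

The cyan cone was near (9.2, 7.3) before and (6.8, 5.7) after, so it travelled √(2.4² + 1.6²) ≈ 2.9 units.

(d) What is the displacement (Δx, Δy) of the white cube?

(1.5, -2.1)

From the two frames, the white cube sits at roughly (4.7, 5.2) before and (6.2, 3.1) after.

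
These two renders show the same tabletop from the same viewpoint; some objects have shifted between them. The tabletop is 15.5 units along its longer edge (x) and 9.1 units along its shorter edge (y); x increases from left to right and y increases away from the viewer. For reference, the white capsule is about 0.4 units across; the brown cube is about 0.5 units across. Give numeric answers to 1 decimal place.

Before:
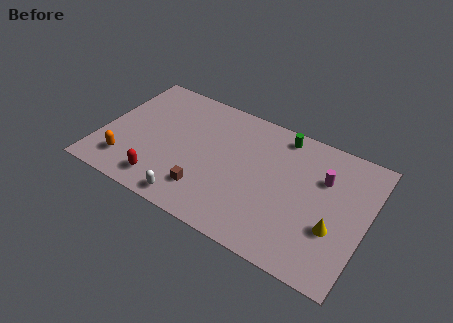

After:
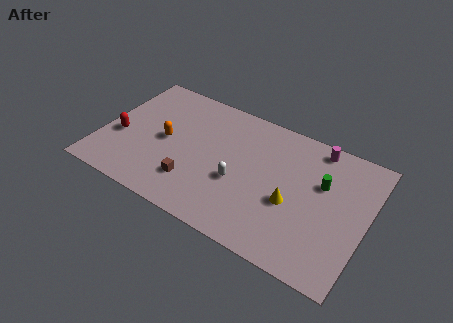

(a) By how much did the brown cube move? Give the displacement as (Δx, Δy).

(-0.8, 0.2)

The brown cube was at about (6.5, 2.1) and moved to about (5.7, 2.3).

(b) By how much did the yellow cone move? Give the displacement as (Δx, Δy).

(-2.5, 0.5)

From the two frames, the yellow cone sits at roughly (13.8, 3.2) before and (11.3, 3.7) after.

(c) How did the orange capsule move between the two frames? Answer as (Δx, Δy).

(1.9, 2.6)

The orange capsule started near (1.8, 1.9) and ended near (3.7, 4.5).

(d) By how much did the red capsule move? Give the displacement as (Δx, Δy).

(-2.9, 2.1)

The red capsule started near (4.0, 1.5) and ended near (1.1, 3.6).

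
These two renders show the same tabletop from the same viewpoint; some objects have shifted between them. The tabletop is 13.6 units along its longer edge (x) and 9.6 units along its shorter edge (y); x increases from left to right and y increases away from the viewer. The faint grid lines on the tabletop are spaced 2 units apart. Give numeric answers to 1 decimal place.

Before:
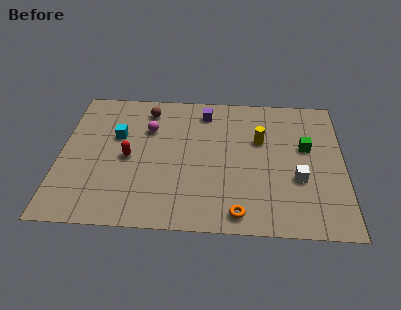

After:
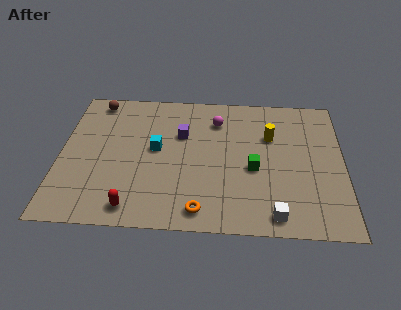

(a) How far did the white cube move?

2.6

From (11.4, 3.5) to (10.3, 1.1), the white cube covered √(1.1² + 2.4²) ≈ 2.6 units.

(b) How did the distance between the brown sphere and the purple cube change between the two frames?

+1.9

The distance was about 2.8 in the first image and 4.7 in the second, so they moved 1.9 units further apart.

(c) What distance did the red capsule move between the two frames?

3.3

From (3.3, 4.5) to (3.6, 1.2), the red capsule covered √(0.3² + 3.3²) ≈ 3.3 units.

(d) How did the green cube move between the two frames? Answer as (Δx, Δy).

(-2.5, -1.6)

The green cube started near (11.8, 5.7) and ended near (9.3, 4.1).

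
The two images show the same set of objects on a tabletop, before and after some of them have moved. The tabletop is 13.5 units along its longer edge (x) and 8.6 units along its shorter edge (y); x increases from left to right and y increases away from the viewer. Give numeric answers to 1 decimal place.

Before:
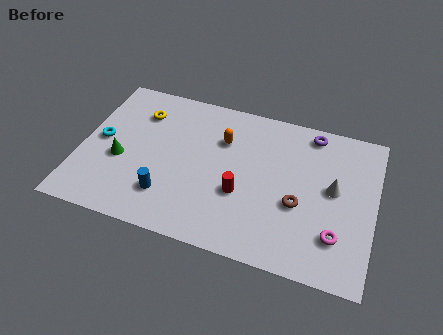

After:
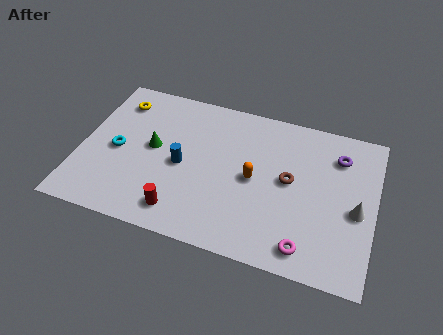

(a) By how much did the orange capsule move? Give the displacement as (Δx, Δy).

(1.6, -1.8)

The orange capsule was at about (6.4, 6.0) and moved to about (8.0, 4.2).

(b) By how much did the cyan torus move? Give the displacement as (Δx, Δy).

(0.8, -0.4)

The cyan torus started near (0.9, 4.4) and ended near (1.7, 4.0).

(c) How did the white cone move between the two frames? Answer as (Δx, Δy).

(1.1, -0.9)

The white cone started near (11.6, 4.7) and ended near (12.7, 3.8).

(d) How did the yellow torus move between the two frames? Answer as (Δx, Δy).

(-1.1, 0.4)

From the two frames, the yellow torus sits at roughly (2.5, 6.5) before and (1.4, 6.9) after.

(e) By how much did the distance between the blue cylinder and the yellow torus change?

-0.3

Before: roughly 4.7 units apart; after: 4.4. That's 0.3 units closer together.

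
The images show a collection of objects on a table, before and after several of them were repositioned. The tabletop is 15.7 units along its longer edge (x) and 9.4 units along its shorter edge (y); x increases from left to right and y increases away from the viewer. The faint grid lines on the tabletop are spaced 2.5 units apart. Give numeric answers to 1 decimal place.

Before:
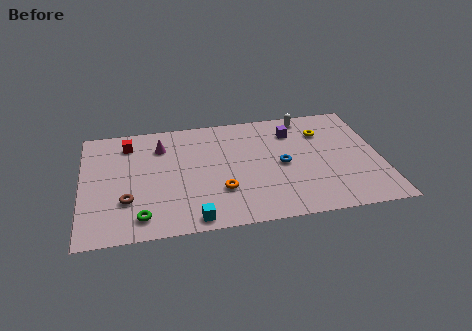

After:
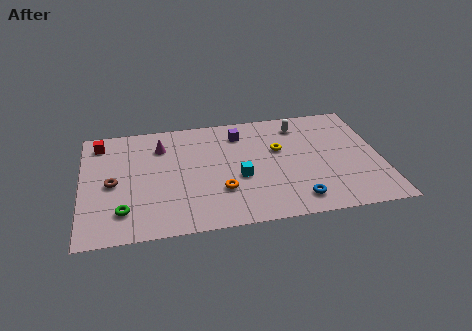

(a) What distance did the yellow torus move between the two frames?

2.6

From (12.8, 6.9) to (10.4, 5.8), the yellow torus covered √(2.4² + 1.1²) ≈ 2.6 units.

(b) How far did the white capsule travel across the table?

0.8

From (12.0, 8.4) to (11.6, 7.7), the white capsule covered √(0.4² + 0.7²) ≈ 0.8 units.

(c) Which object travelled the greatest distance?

the cyan cube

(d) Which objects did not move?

the orange torus and the magenta cone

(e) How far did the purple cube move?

2.8

The purple cube was near (11.2, 7.2) before and (8.4, 7.5) after, so it travelled √(2.8² + 0.3²) ≈ 2.8 units.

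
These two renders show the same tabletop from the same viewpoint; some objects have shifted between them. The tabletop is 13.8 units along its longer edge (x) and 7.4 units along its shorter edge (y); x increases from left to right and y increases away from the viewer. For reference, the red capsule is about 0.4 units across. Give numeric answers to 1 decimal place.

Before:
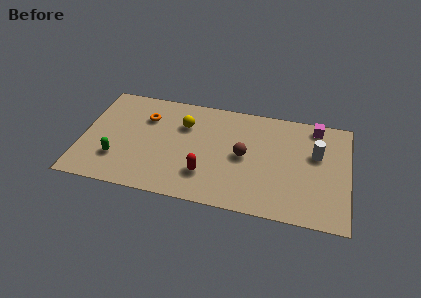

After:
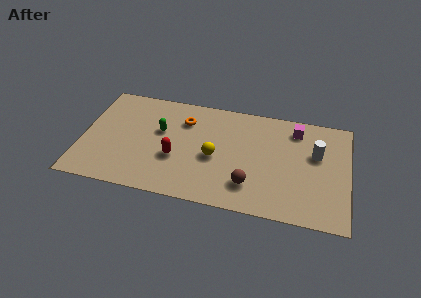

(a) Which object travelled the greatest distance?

the green capsule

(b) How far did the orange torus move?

2.0

From (3.2, 5.3) to (5.2, 5.5), the orange torus covered √(2.0² + 0.2²) ≈ 2.0 units.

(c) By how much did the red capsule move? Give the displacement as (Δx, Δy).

(-1.6, 0.8)

The red capsule was at about (6.5, 2.0) and moved to about (4.9, 2.8).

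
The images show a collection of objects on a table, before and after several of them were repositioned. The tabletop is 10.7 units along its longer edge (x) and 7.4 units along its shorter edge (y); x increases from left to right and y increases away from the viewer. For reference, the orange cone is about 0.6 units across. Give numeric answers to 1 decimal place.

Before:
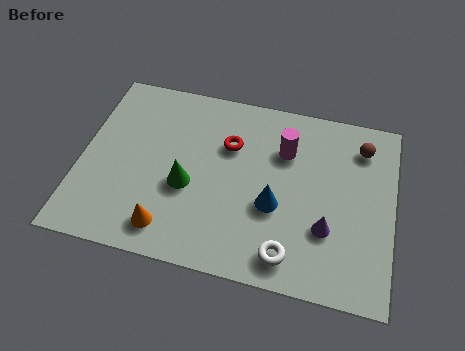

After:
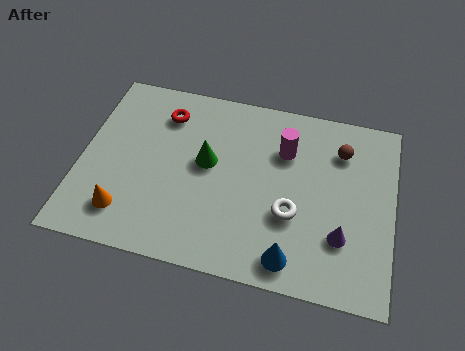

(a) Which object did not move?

the magenta cylinder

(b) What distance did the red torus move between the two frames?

2.4

The red torus was near (5.0, 5.0) before and (2.7, 5.8) after, so it travelled √(2.3² + 0.8²) ≈ 2.4 units.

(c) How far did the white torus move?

1.6

From (7.3, 1.1) to (7.3, 2.7), the white torus covered √(0.0² + 1.6²) ≈ 1.6 units.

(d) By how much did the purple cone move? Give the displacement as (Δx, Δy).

(0.5, -0.2)

The purple cone started near (8.5, 2.4) and ended near (9.0, 2.2).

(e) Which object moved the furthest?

the red torus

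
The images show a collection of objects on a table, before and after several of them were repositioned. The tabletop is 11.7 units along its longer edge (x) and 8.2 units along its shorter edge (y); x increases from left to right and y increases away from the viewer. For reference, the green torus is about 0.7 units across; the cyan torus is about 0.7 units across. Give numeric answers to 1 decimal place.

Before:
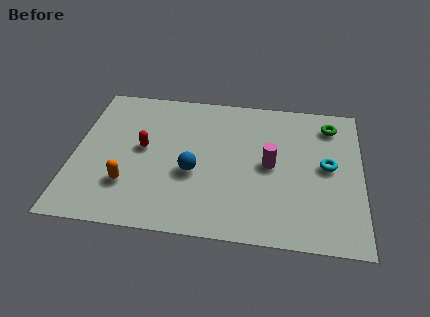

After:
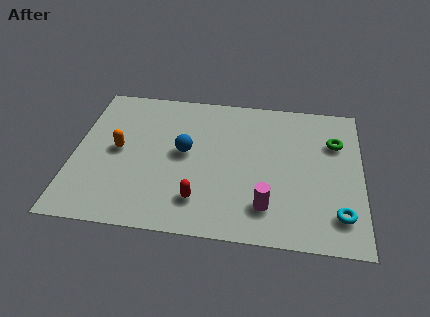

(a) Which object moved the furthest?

the red capsule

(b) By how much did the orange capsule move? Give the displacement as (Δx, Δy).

(-0.5, 1.9)

The orange capsule was at about (2.3, 2.3) and moved to about (1.8, 4.2).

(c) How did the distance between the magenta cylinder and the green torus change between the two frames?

+1.2

They were about 3.5 units apart before and 4.7 after — 1.2 units further apart.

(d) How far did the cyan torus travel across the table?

2.6

From (10.3, 4.3) to (10.8, 1.7), the cyan torus covered √(0.5² + 2.6²) ≈ 2.6 units.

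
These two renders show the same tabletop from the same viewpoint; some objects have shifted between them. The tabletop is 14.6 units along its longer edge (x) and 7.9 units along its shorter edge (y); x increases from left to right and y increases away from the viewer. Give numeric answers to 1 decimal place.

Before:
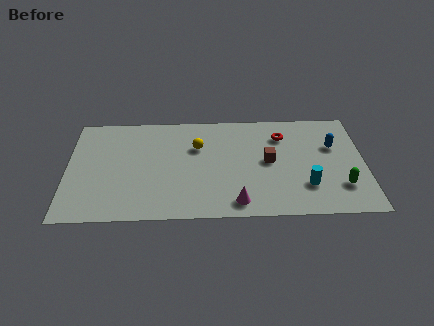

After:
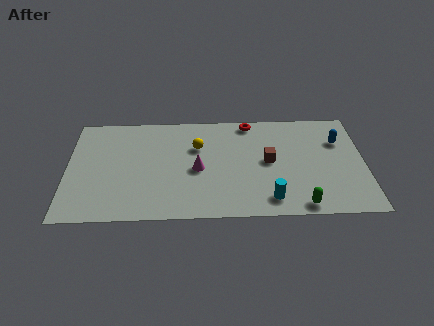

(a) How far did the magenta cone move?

3.1

The magenta cone was near (8.3, 1.1) before and (6.4, 3.6) after, so it travelled √(1.9² + 2.5²) ≈ 3.1 units.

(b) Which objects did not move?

the yellow sphere and the brown cube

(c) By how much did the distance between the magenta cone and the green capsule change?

+0.5

The distance was about 5.2 in the first image and 5.7 in the second, so they moved 0.5 units further apart.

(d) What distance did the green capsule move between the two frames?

2.4

The green capsule was near (13.4, 2.1) before and (11.4, 0.8) after, so it travelled √(2.0² + 1.3²) ≈ 2.4 units.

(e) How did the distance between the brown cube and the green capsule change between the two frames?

-0.4

They were about 4.0 units apart before and 3.6 after — 0.4 units closer together.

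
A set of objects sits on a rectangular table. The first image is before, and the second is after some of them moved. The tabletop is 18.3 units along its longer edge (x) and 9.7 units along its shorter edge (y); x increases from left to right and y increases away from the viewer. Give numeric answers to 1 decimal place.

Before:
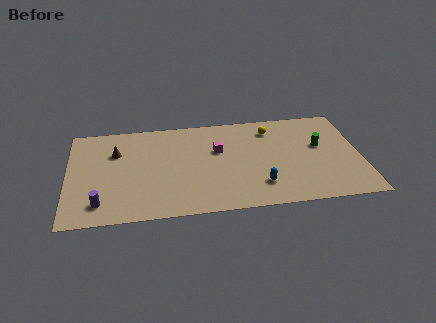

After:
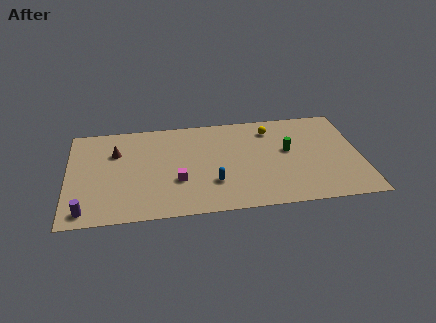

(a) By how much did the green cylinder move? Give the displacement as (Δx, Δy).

(-2.0, -0.2)

The green cylinder was at about (15.8, 5.7) and moved to about (13.8, 5.5).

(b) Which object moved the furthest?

the magenta cube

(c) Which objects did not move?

the brown cone and the yellow sphere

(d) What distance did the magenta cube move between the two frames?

3.7

From (9.4, 6.1) to (6.8, 3.4), the magenta cube covered √(2.6² + 2.7²) ≈ 3.7 units.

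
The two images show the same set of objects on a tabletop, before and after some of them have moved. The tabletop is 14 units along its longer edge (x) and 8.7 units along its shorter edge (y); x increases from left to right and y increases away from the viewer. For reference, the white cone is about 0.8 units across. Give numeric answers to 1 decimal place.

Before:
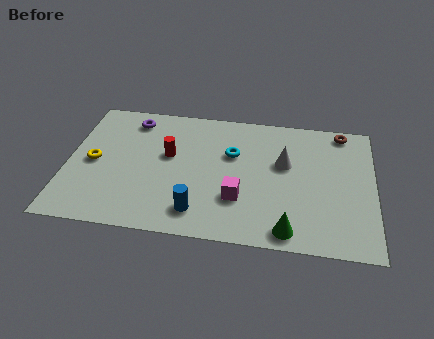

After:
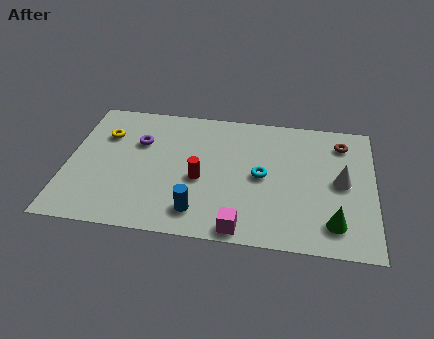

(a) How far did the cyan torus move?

1.9

From (7.5, 5.6) to (8.9, 4.3), the cyan torus covered √(1.4² + 1.3²) ≈ 1.9 units.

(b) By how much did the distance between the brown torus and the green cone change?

-1.9

Before: roughly 7.2 units apart; after: 5.3. That's 1.9 units closer together.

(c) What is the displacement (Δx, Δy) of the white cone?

(2.6, -0.9)

The white cone was at about (9.9, 5.3) and moved to about (12.5, 4.4).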